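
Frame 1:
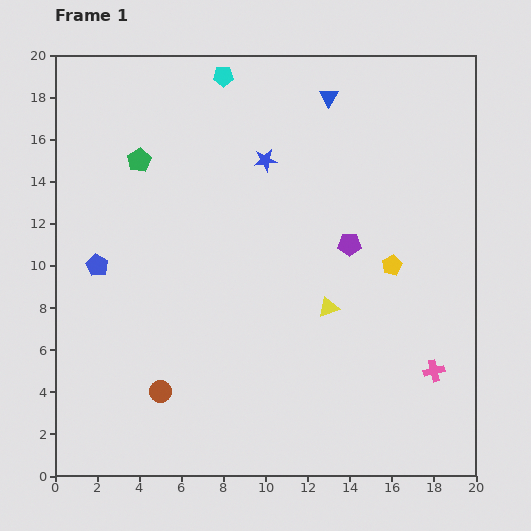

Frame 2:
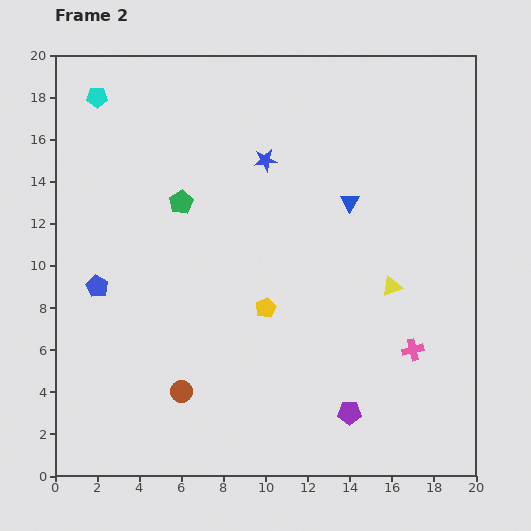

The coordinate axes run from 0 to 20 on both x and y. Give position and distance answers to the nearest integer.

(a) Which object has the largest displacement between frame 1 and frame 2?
the purple pentagon

(moved 8; next 6)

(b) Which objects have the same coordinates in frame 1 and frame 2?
the blue star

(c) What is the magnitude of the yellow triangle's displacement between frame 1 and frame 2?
3

The yellow triangle moved from (13, 8) to (16, 9), a distance of √(3² + 1²) ≈ 3.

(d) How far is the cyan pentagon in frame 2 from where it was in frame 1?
6

The cyan pentagon moved from (8, 19) to (2, 18), a distance of √(6² + 1²) ≈ 6.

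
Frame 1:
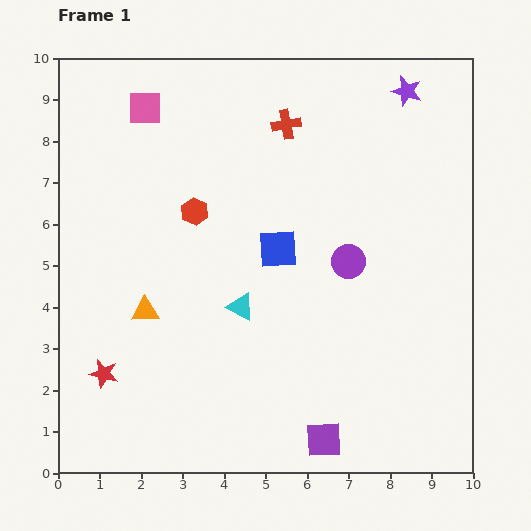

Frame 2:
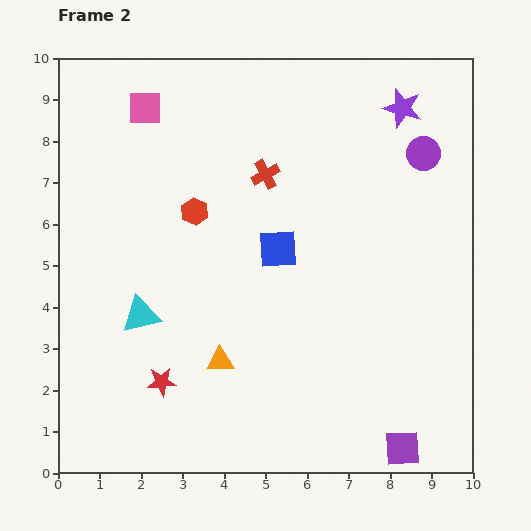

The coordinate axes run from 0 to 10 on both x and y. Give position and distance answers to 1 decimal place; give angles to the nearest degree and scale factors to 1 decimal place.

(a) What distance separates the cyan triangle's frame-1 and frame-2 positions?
2.4

The cyan triangle moved from (4.4, 4.0) to (2.0, 3.8), a distance of √(2.4² + 0.2²) ≈ 2.4.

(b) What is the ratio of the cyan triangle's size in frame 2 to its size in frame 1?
1.4×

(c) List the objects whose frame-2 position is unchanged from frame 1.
the blue square, the red hexagon, the pink square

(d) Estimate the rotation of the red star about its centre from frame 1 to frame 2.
17° counter-clockwise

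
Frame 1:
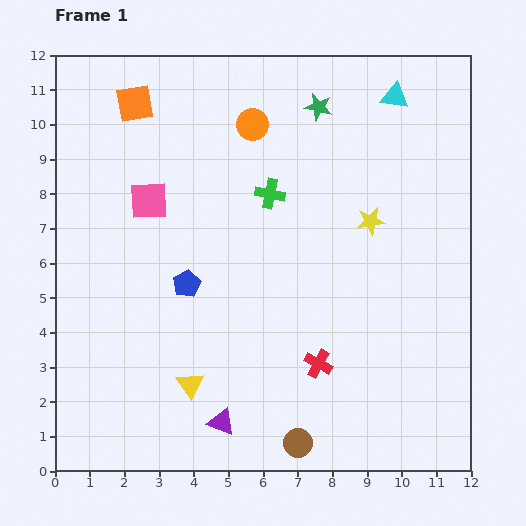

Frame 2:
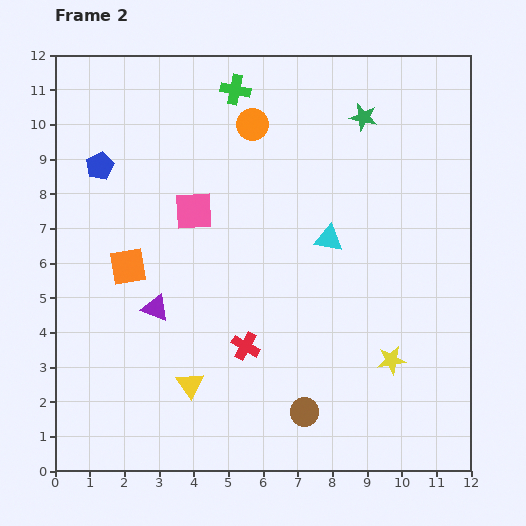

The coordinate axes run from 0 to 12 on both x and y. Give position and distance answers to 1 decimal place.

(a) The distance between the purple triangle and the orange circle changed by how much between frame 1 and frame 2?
-2.6

Distance in frame 1: 8.6. Distance in frame 2: 6.0.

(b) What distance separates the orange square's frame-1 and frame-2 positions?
4.7

The orange square moved from (2.3, 10.6) to (2.1, 5.9), a distance of √(0.2² + 4.7²) ≈ 4.7.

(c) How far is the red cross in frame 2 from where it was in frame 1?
2.2

The red cross moved from (7.6, 3.1) to (5.5, 3.6), a distance of √(2.1² + 0.5²) ≈ 2.2.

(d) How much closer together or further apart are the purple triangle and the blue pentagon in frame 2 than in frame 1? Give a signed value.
+0.3

Distance in frame 1: 4.1. Distance in frame 2: 4.4.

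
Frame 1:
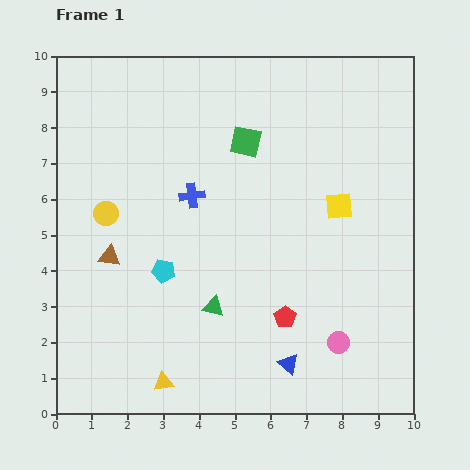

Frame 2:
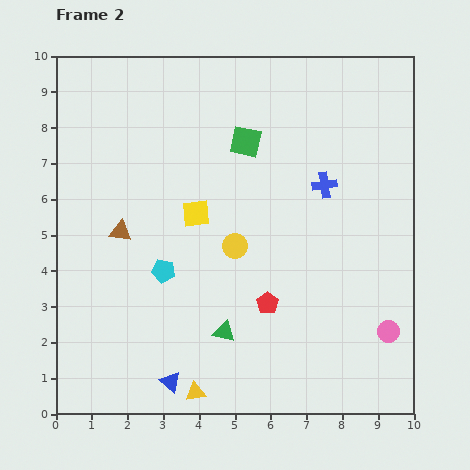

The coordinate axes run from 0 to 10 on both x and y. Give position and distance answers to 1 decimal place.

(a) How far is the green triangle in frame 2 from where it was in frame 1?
0.8

The green triangle moved from (4.4, 3.0) to (4.7, 2.3), a distance of √(0.3² + 0.7²) ≈ 0.8.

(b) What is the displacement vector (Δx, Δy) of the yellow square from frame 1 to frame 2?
(-4.0, -0.2)

The yellow square was at (7.9, 5.8) in frame 1 and (3.9, 5.6) in frame 2.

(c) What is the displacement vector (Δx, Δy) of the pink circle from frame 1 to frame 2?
(1.4, 0.3)

The pink circle was at (7.9, 2.0) in frame 1 and (9.3, 2.3) in frame 2.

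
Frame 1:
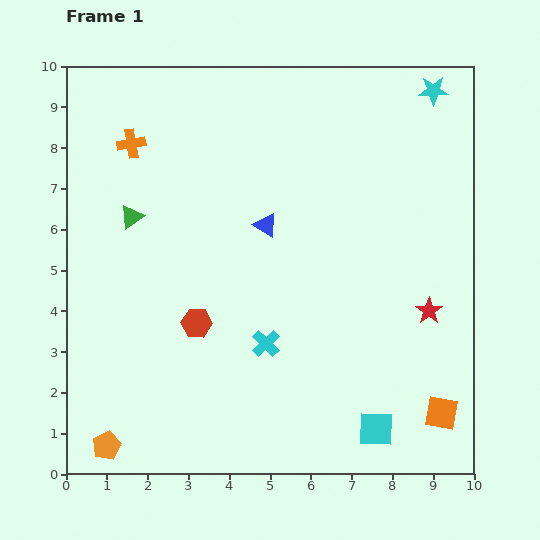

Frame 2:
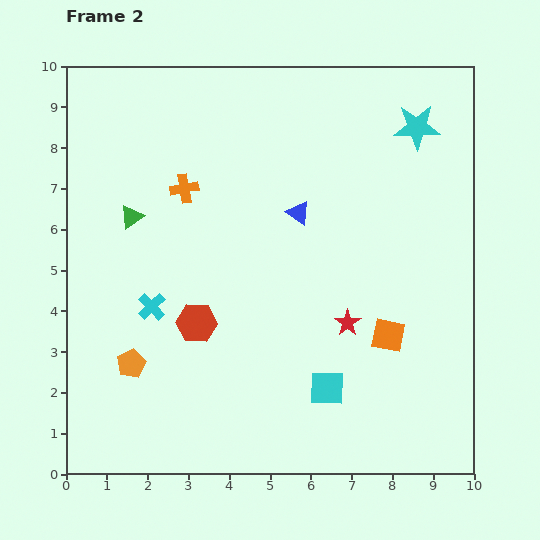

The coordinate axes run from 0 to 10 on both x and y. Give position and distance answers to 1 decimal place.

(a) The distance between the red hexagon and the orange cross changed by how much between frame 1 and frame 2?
-1.4

Distance in frame 1: 4.7. Distance in frame 2: 3.3.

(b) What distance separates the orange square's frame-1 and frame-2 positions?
2.3

The orange square moved from (9.2, 1.5) to (7.9, 3.4), a distance of √(1.3² + 1.9²) ≈ 2.3.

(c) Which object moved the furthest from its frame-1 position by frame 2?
the cyan cross

(moved 2.9; next 2.3)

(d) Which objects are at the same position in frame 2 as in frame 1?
the green triangle, the red hexagon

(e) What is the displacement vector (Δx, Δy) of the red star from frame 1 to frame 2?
(-2.0, -0.3)

The red star was at (8.9, 4.0) in frame 1 and (6.9, 3.7) in frame 2.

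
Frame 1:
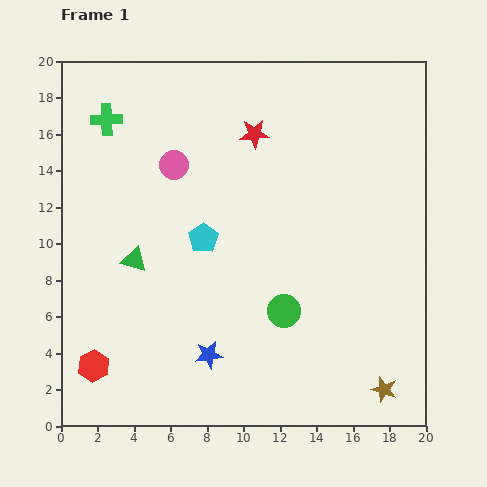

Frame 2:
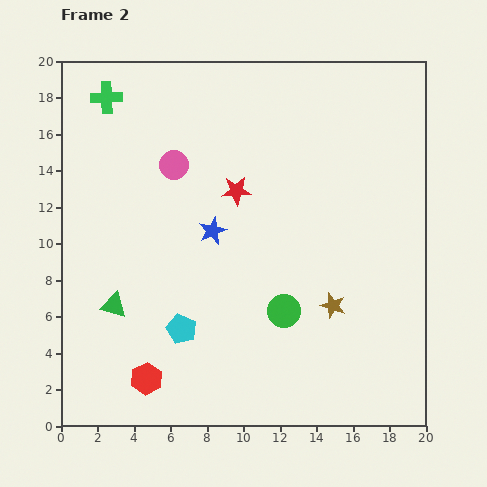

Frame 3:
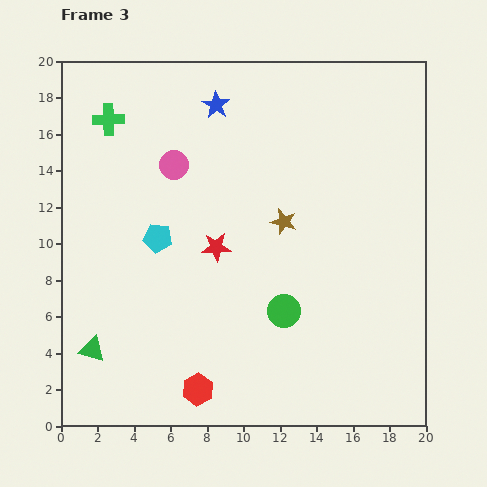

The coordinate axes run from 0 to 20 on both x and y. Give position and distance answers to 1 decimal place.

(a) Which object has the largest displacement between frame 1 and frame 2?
the blue star

(moved 6.8; next 5.4)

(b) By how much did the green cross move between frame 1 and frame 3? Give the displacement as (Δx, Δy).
(0.1, 0.0)

The green cross was at (2.5, 16.8) in frame 1 and (2.6, 16.8) in frame 3.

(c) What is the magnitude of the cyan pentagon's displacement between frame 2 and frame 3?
5.2

The cyan pentagon moved from (6.6, 5.3) to (5.3, 10.3), a distance of √(1.3² + 5.0²) ≈ 5.2.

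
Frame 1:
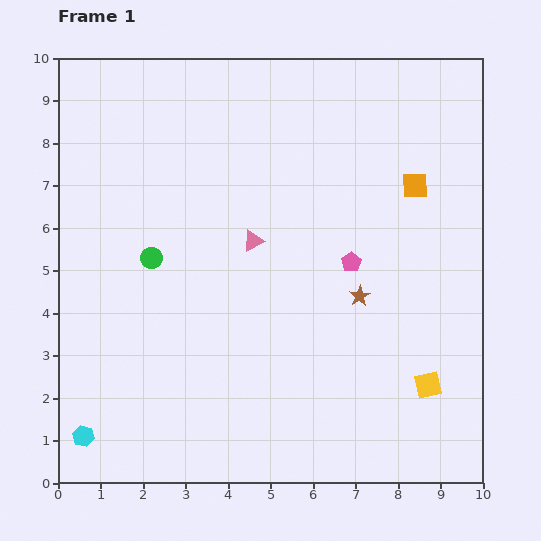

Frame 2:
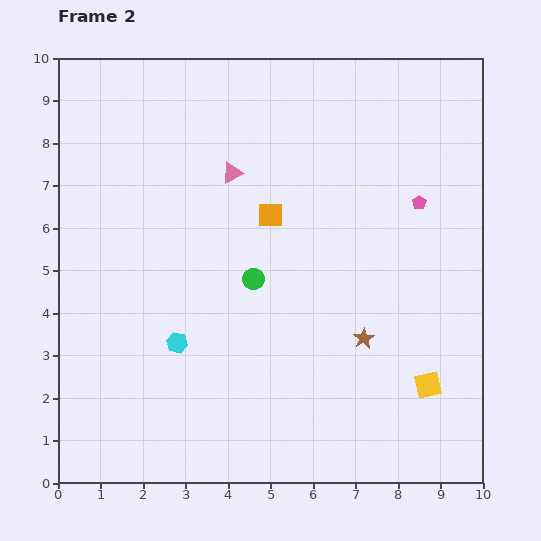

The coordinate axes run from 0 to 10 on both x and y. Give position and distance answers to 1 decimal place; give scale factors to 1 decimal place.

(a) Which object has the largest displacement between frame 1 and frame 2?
the orange square

(moved 3.5; next 3.1)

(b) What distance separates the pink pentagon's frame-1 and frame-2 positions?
2.1

The pink pentagon moved from (6.9, 5.2) to (8.5, 6.6), a distance of √(1.6² + 1.4²) ≈ 2.1.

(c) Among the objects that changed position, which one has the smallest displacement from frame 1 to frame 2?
the brown star

(moved 1.0)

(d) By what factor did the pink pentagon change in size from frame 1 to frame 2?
0.7×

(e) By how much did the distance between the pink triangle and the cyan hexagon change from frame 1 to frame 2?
-1.9

Distance in frame 1: 6.1. Distance in frame 2: 4.2.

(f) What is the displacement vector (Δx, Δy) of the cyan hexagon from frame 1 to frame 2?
(2.2, 2.2)

The cyan hexagon was at (0.6, 1.1) in frame 1 and (2.8, 3.3) in frame 2.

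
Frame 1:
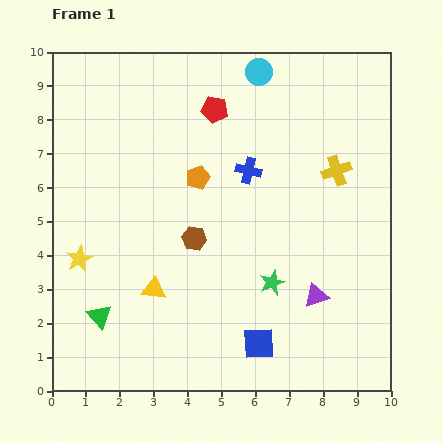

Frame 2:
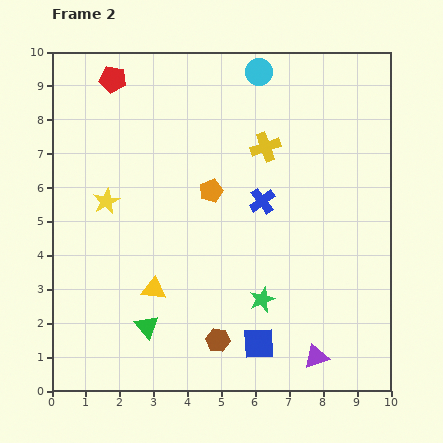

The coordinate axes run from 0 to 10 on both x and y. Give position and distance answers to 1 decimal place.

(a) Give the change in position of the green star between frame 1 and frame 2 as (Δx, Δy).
(-0.3, -0.5)

The green star was at (6.5, 3.2) in frame 1 and (6.2, 2.7) in frame 2.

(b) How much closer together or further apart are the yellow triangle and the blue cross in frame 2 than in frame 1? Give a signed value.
-0.4

Distance in frame 1: 4.5. Distance in frame 2: 4.1.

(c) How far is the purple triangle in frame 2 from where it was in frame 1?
1.8

The purple triangle moved from (7.8, 2.8) to (7.8, 1.0), a distance of √(0.0² + 1.8²) ≈ 1.8.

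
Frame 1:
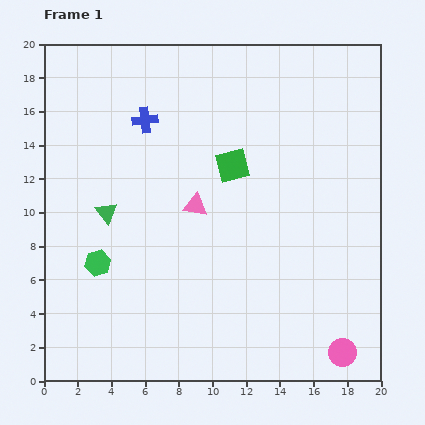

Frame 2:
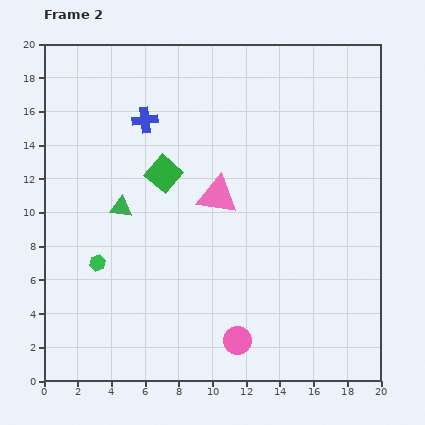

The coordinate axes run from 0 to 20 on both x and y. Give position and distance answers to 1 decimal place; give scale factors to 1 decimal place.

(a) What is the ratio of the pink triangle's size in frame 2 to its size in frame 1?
1.7×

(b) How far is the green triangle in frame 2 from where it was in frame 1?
0.9

The green triangle moved from (3.7, 10.0) to (4.6, 10.3), a distance of √(0.9² + 0.3²) ≈ 0.9.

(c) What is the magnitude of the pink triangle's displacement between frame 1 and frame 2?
1.4

The pink triangle moved from (9.0, 10.4) to (10.3, 11.0), a distance of √(1.3² + 0.6²) ≈ 1.4.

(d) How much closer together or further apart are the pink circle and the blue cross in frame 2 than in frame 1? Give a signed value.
-3.9

Distance in frame 1: 18.1. Distance in frame 2: 14.2.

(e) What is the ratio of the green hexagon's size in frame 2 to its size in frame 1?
0.6×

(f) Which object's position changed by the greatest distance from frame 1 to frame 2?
the pink circle

(moved 6.2; next 4.1)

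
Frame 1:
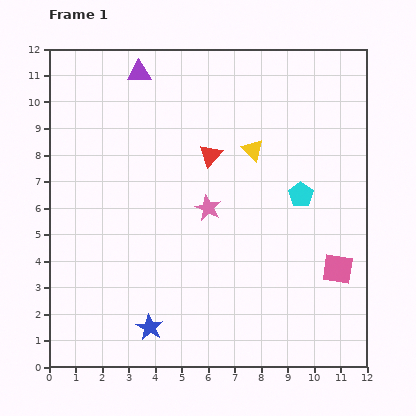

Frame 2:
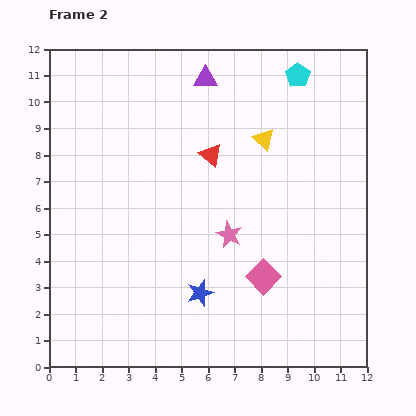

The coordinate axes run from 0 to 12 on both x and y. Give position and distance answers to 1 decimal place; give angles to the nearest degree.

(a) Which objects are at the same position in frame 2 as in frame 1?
the red triangle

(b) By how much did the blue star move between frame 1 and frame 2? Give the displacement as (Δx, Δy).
(1.9, 1.3)

The blue star was at (3.8, 1.5) in frame 1 and (5.7, 2.8) in frame 2.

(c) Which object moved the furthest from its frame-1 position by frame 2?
the cyan pentagon

(moved 4.5; next 2.8)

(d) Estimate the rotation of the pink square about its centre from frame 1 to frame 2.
36° clockwise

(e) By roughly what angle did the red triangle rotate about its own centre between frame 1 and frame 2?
32° counter-clockwise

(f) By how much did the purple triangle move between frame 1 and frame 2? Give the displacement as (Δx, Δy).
(2.5, -0.2)

The purple triangle was at (3.4, 11.1) in frame 1 and (5.9, 10.9) in frame 2.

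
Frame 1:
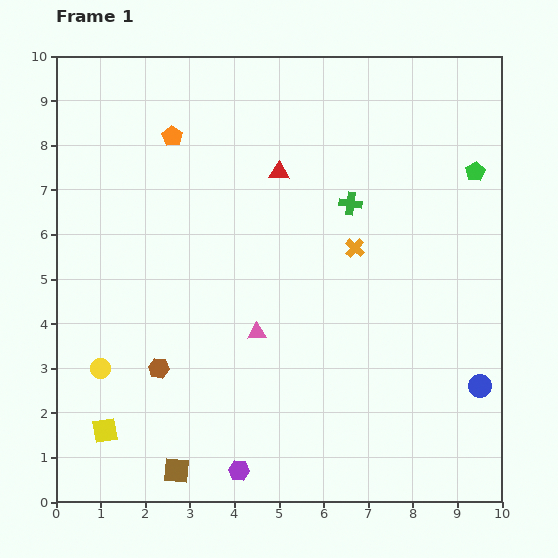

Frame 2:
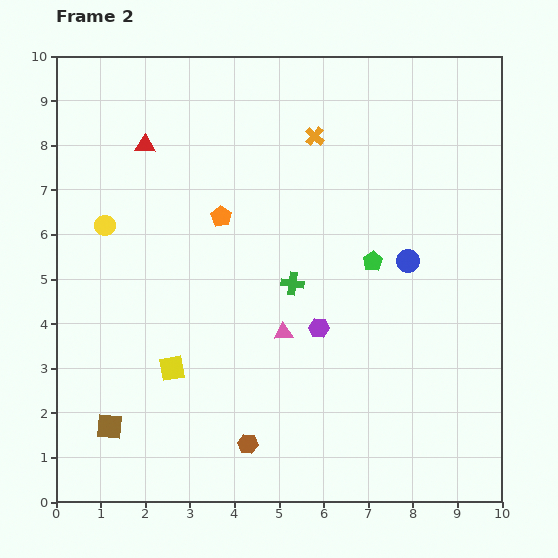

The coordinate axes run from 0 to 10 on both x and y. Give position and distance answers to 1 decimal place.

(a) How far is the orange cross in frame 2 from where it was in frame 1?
2.7

The orange cross moved from (6.7, 5.7) to (5.8, 8.2), a distance of √(0.9² + 2.5²) ≈ 2.7.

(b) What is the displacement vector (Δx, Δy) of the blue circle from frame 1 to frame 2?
(-1.6, 2.8)

The blue circle was at (9.5, 2.6) in frame 1 and (7.9, 5.4) in frame 2.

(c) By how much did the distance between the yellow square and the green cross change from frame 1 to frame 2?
-4.2

Distance in frame 1: 7.5. Distance in frame 2: 3.3.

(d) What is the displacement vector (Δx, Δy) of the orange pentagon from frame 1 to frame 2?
(1.1, -1.8)

The orange pentagon was at (2.6, 8.2) in frame 1 and (3.7, 6.4) in frame 2.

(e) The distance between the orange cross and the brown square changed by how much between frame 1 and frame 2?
+1.6

Distance in frame 1: 6.4. Distance in frame 2: 8.0.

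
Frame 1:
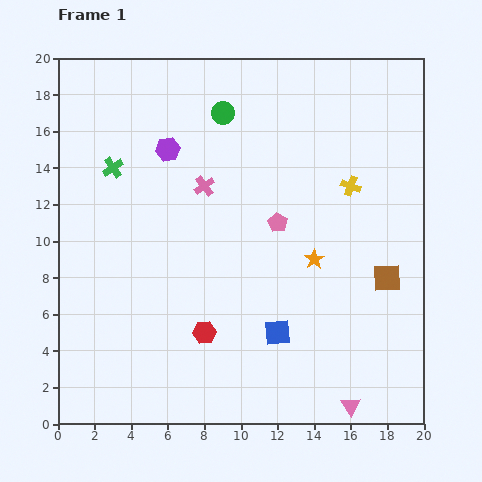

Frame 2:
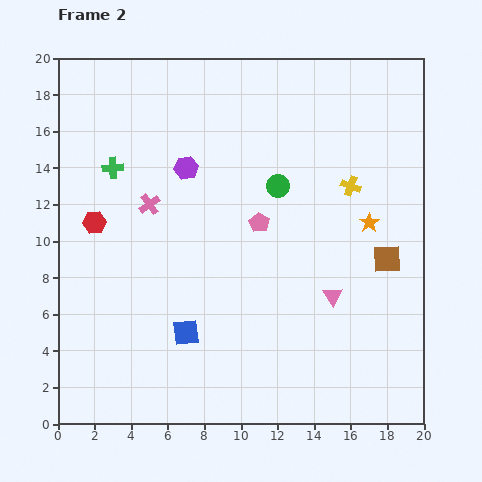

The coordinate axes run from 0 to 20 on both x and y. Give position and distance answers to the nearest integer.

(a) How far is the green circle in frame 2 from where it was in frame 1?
5

The green circle moved from (9, 17) to (12, 13), a distance of √(3² + 4²) ≈ 5.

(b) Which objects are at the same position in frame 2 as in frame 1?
the yellow cross, the green cross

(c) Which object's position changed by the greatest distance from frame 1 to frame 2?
the red hexagon

(moved 8; next 6)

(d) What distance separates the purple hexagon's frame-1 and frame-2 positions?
1

The purple hexagon moved from (6, 15) to (7, 14), a distance of √(1² + 1²) ≈ 1.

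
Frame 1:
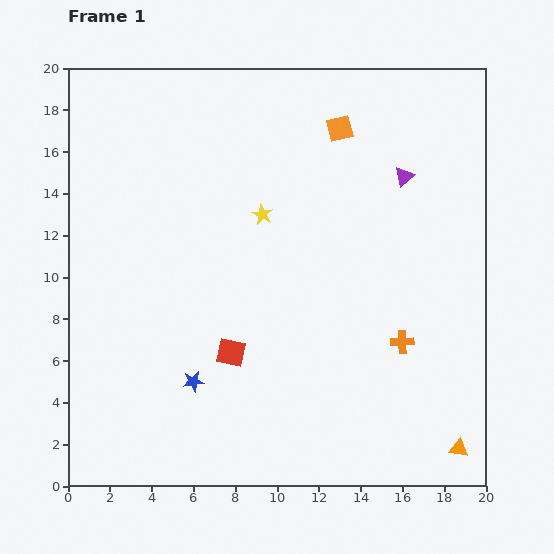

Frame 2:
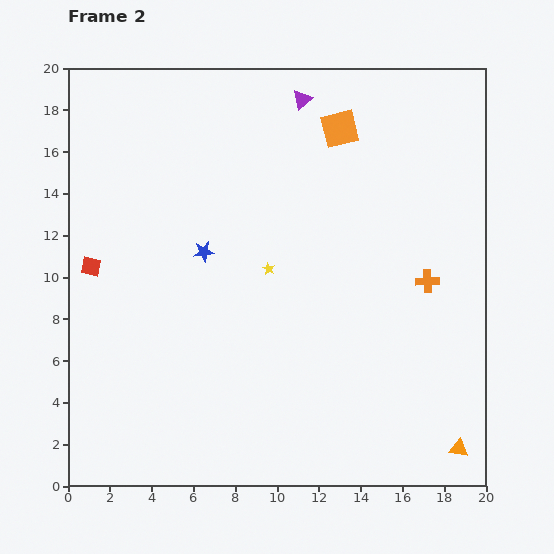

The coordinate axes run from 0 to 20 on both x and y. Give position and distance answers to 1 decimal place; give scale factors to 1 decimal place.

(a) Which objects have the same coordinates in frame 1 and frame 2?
the orange square, the orange triangle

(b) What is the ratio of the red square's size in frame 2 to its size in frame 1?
0.7×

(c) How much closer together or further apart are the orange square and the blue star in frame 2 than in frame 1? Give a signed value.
-5.2

Distance in frame 1: 14.0. Distance in frame 2: 8.8.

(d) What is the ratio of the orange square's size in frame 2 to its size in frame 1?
1.4×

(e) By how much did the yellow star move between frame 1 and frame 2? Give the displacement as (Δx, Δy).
(0.3, -2.6)

The yellow star was at (9.3, 13.0) in frame 1 and (9.6, 10.4) in frame 2.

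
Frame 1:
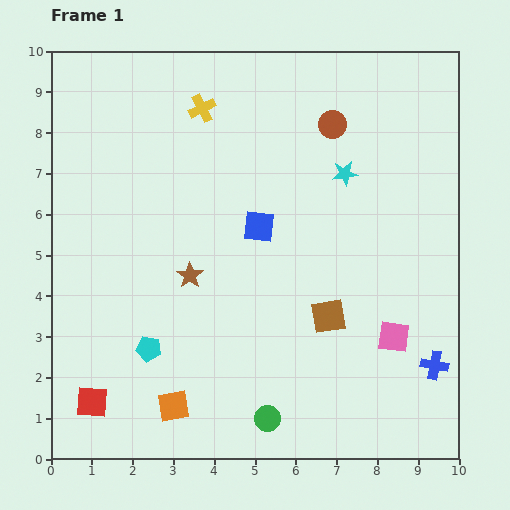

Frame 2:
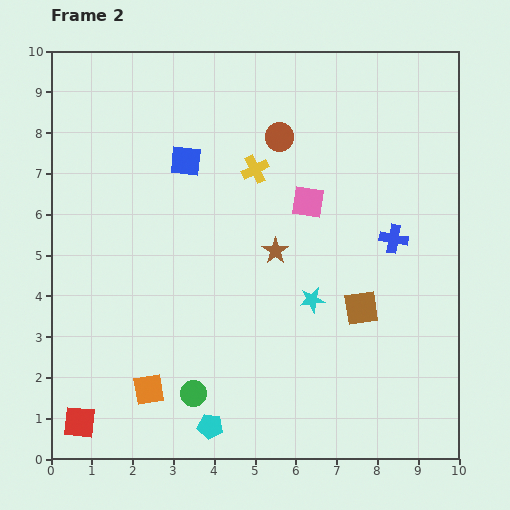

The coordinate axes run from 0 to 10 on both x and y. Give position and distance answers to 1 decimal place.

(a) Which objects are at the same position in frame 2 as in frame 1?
none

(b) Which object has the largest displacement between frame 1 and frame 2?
the pink square

(moved 3.9; next 3.3)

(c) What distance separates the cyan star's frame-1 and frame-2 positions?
3.2

The cyan star moved from (7.2, 7.0) to (6.4, 3.9), a distance of √(0.8² + 3.1²) ≈ 3.2.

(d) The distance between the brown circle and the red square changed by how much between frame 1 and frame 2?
-0.5

Distance in frame 1: 9.0. Distance in frame 2: 8.5.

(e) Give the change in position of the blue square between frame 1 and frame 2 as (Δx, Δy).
(-1.8, 1.6)

The blue square was at (5.1, 5.7) in frame 1 and (3.3, 7.3) in frame 2.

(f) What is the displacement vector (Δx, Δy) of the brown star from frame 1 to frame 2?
(2.1, 0.6)

The brown star was at (3.4, 4.5) in frame 1 and (5.5, 5.1) in frame 2.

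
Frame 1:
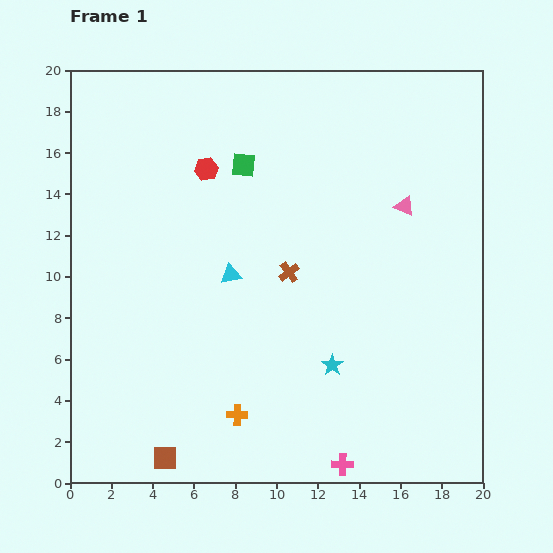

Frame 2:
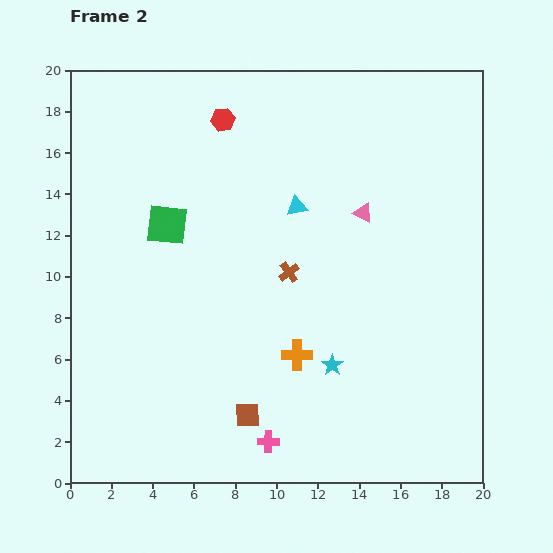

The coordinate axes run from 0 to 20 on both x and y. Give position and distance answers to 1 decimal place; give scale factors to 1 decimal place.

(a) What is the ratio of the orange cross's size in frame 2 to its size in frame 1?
1.5×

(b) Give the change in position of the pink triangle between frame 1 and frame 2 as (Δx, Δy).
(-2.0, -0.3)

The pink triangle was at (16.2, 13.4) in frame 1 and (14.2, 13.1) in frame 2.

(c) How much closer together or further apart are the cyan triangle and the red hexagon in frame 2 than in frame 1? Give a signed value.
+0.3

Distance in frame 1: 5.2. Distance in frame 2: 5.5.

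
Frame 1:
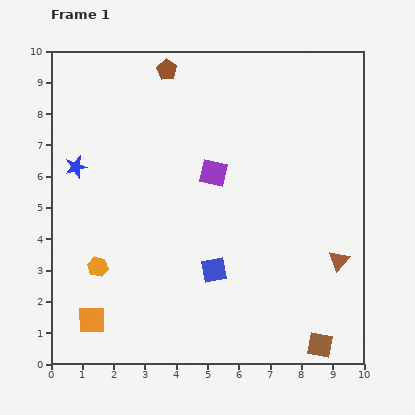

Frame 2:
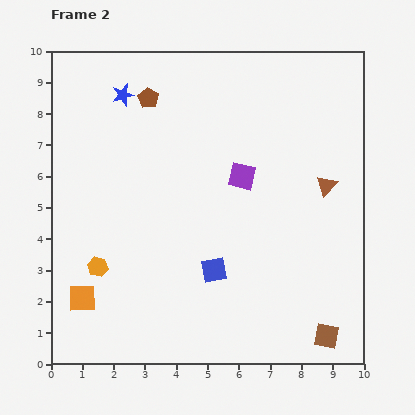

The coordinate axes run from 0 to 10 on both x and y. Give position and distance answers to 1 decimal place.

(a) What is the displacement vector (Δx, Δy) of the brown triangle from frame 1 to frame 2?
(-0.4, 2.4)

The brown triangle was at (9.2, 3.3) in frame 1 and (8.8, 5.7) in frame 2.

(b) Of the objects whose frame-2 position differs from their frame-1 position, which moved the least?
the brown square

(moved 0.4)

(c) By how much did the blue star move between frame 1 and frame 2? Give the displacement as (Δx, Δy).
(1.5, 2.3)

The blue star was at (0.8, 6.3) in frame 1 and (2.3, 8.6) in frame 2.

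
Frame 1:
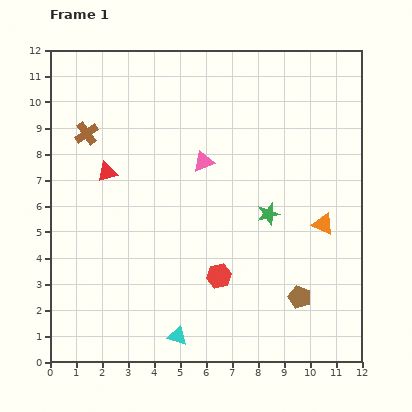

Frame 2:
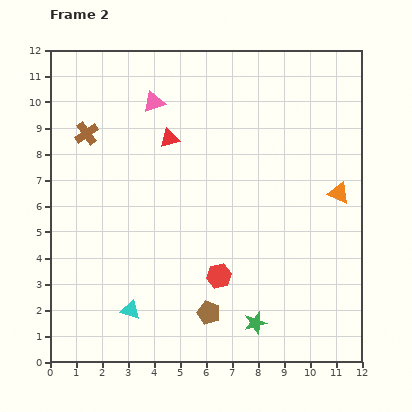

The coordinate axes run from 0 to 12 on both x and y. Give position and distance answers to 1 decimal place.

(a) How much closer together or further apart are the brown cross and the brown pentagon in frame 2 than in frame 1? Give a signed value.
-2.0

Distance in frame 1: 10.3. Distance in frame 2: 8.3.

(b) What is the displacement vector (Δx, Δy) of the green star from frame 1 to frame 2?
(-0.5, -4.2)

The green star was at (8.4, 5.7) in frame 1 and (7.9, 1.5) in frame 2.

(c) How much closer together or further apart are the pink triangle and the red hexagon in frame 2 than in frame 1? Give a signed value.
+2.8

Distance in frame 1: 4.4. Distance in frame 2: 7.2.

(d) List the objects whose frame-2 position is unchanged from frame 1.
the brown cross, the red hexagon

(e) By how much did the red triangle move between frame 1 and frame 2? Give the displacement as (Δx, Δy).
(2.4, 1.3)

The red triangle was at (2.2, 7.3) in frame 1 and (4.6, 8.6) in frame 2.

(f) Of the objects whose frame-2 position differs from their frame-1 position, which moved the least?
the orange triangle

(moved 1.3)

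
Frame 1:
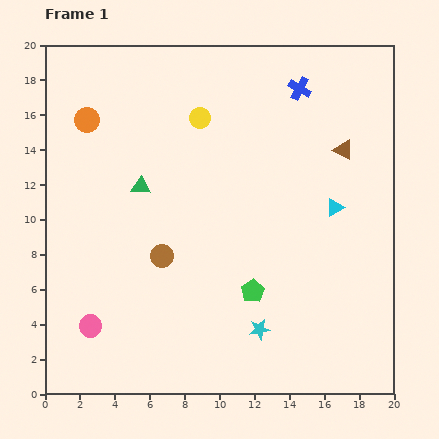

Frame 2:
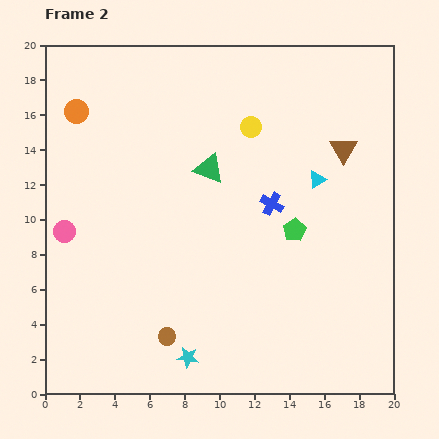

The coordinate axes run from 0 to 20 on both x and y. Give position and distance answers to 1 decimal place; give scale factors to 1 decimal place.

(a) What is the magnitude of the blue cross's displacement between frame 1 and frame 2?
6.8

The blue cross moved from (14.6, 17.5) to (13.0, 10.9), a distance of √(1.6² + 6.6²) ≈ 6.8.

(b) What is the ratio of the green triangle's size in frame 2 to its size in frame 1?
1.6×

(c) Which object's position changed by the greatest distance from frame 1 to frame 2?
the blue cross

(moved 6.8; next 5.6)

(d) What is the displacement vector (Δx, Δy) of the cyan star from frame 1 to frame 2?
(-4.1, -1.6)

The cyan star was at (12.3, 3.7) in frame 1 and (8.2, 2.1) in frame 2.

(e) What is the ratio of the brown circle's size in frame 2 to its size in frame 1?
0.7×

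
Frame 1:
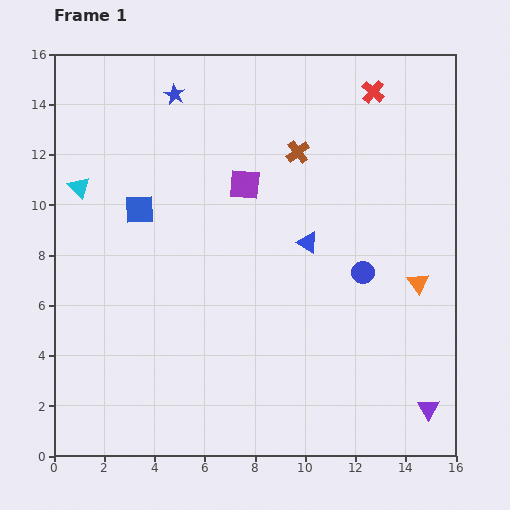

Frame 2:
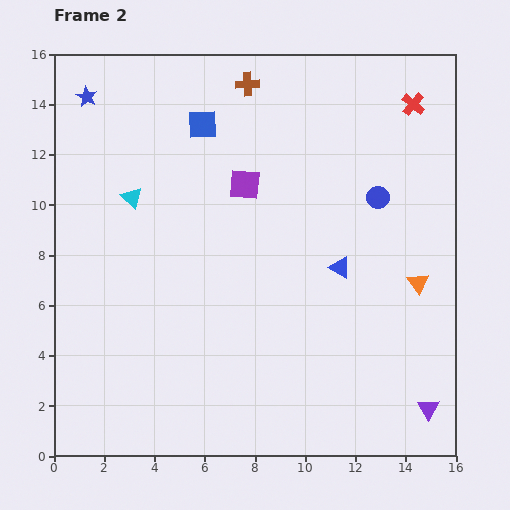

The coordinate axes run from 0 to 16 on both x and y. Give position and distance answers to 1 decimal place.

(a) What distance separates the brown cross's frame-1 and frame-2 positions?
3.4

The brown cross moved from (9.7, 12.1) to (7.7, 14.8), a distance of √(2.0² + 2.7²) ≈ 3.4.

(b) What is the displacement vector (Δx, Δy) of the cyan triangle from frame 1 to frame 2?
(2.1, -0.4)

The cyan triangle was at (1.0, 10.7) in frame 1 and (3.1, 10.3) in frame 2.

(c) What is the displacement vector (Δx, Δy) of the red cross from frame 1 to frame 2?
(1.6, -0.5)

The red cross was at (12.7, 14.5) in frame 1 and (14.3, 14.0) in frame 2.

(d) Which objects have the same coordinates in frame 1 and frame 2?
the orange triangle, the purple triangle, the purple square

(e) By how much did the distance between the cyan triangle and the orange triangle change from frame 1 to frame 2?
-2.1

Distance in frame 1: 14.0. Distance in frame 2: 11.9.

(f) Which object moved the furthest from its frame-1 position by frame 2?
the blue square

(moved 4.2; next 3.5)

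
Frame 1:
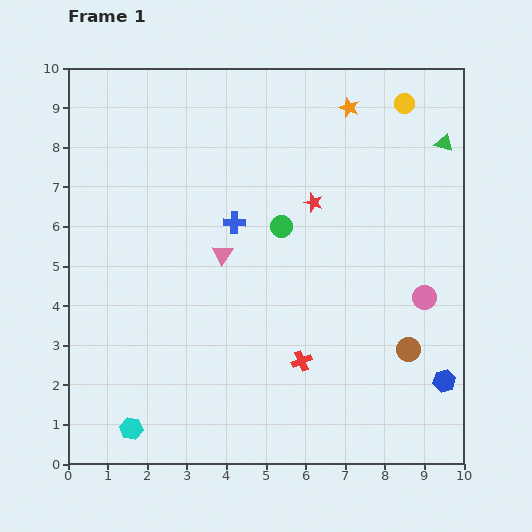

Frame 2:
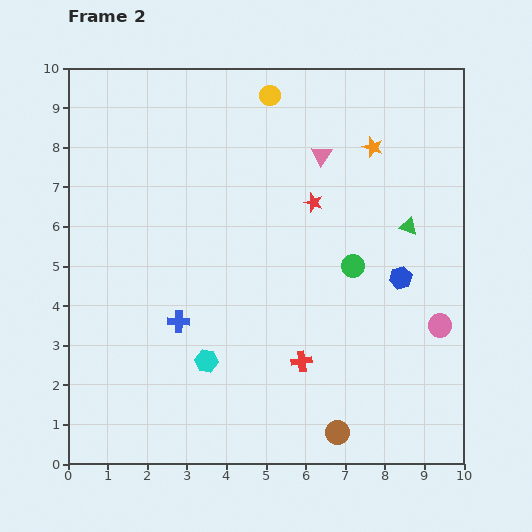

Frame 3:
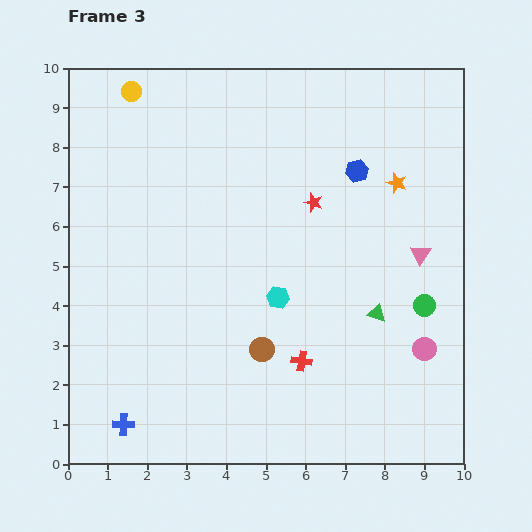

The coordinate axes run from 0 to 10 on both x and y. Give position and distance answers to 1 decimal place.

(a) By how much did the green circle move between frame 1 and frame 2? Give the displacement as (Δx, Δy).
(1.8, -1.0)

The green circle was at (5.4, 6.0) in frame 1 and (7.2, 5.0) in frame 2.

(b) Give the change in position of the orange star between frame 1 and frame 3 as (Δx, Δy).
(1.2, -1.9)

The orange star was at (7.1, 9.0) in frame 1 and (8.3, 7.1) in frame 3.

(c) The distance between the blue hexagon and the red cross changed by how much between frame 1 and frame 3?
+1.4

Distance in frame 1: 3.6. Distance in frame 3: 5.0.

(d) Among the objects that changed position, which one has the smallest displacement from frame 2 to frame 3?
the pink circle

(moved 0.7)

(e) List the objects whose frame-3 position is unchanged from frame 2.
the red star, the red cross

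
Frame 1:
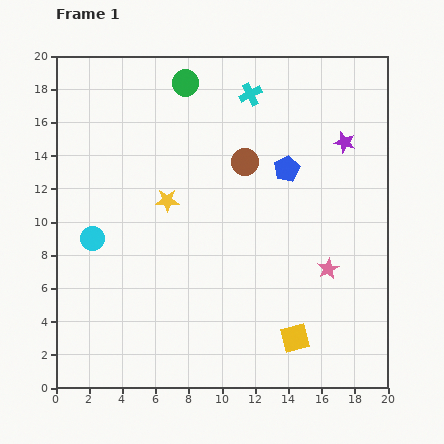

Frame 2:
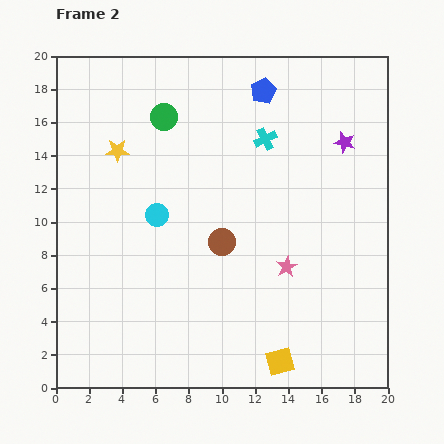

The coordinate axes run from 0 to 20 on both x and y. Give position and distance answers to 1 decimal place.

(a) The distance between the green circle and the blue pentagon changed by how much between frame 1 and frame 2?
-1.8

Distance in frame 1: 8.0. Distance in frame 2: 6.2.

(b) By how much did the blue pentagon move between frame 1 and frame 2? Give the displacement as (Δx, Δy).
(-1.4, 4.7)

The blue pentagon was at (13.9, 13.2) in frame 1 and (12.5, 17.9) in frame 2.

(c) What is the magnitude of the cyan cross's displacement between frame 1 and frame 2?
2.8

The cyan cross moved from (11.7, 17.7) to (12.6, 15.0), a distance of √(0.9² + 2.7²) ≈ 2.8.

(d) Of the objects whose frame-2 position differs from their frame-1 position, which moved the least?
the yellow square

(moved 1.7)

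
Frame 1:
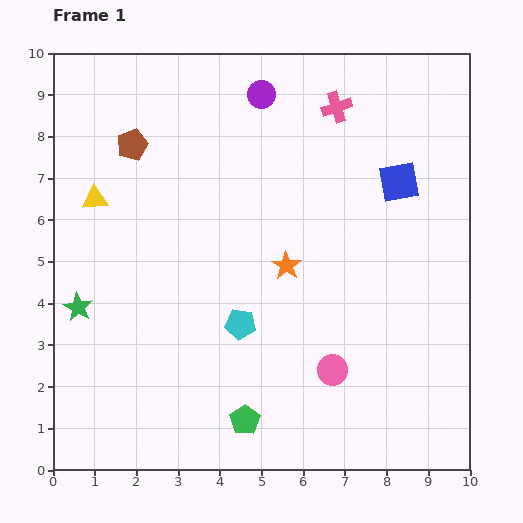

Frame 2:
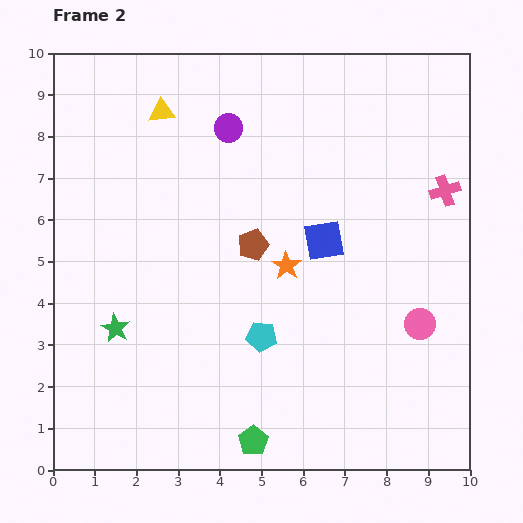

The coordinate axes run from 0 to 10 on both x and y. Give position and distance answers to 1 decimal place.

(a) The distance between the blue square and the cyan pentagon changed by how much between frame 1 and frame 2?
-2.4

Distance in frame 1: 5.1. Distance in frame 2: 2.7.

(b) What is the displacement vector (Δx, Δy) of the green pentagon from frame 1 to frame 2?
(0.2, -0.5)

The green pentagon was at (4.6, 1.2) in frame 1 and (4.8, 0.7) in frame 2.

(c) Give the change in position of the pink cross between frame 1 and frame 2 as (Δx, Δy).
(2.6, -2.0)

The pink cross was at (6.8, 8.7) in frame 1 and (9.4, 6.7) in frame 2.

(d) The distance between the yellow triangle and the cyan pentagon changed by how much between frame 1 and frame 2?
+1.3

Distance in frame 1: 4.6. Distance in frame 2: 5.9.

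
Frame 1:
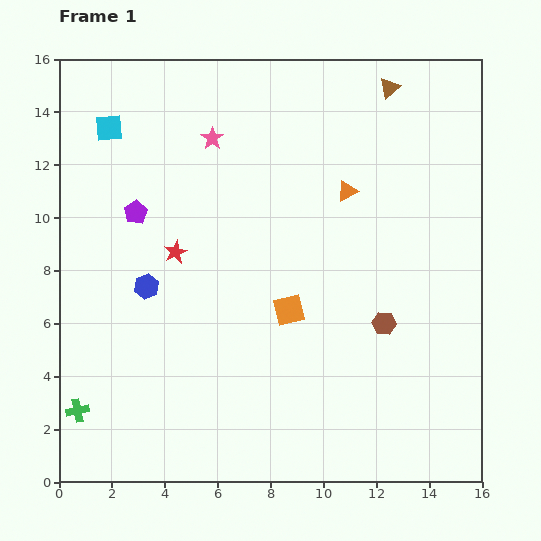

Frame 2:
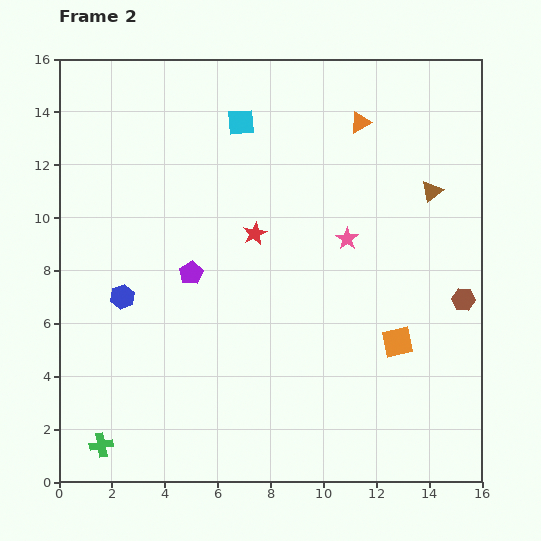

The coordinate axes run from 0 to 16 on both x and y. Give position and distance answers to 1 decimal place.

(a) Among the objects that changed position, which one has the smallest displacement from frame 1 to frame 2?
the blue hexagon

(moved 1.0)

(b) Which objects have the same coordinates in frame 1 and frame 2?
none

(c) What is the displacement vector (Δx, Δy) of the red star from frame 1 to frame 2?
(3.0, 0.7)

The red star was at (4.4, 8.7) in frame 1 and (7.4, 9.4) in frame 2.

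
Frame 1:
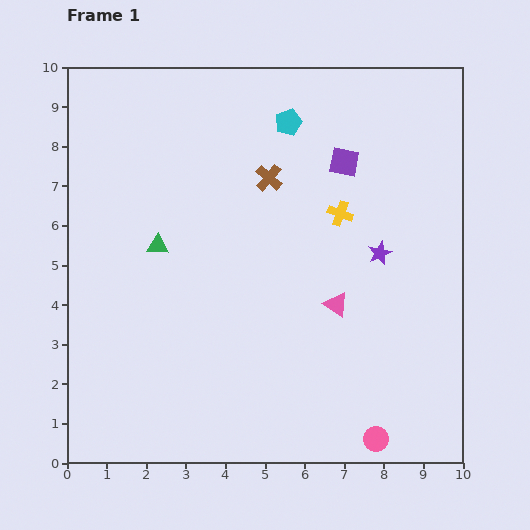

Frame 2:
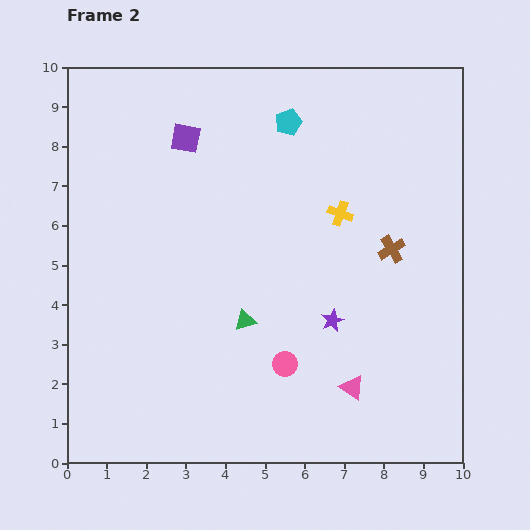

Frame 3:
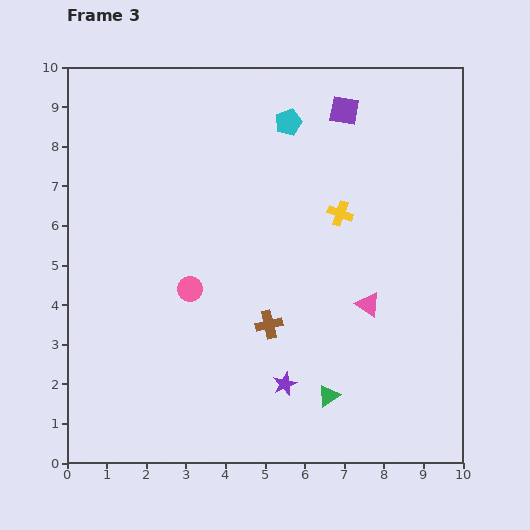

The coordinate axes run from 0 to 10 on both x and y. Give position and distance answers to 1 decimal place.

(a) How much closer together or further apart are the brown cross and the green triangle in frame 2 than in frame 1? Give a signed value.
+0.8

Distance in frame 1: 3.3. Distance in frame 2: 4.1.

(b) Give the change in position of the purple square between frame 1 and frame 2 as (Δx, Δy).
(-4.0, 0.6)

The purple square was at (7.0, 7.6) in frame 1 and (3.0, 8.2) in frame 2.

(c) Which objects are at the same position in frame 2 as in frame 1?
the yellow cross, the cyan pentagon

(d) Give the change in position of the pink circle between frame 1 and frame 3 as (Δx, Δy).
(-4.7, 3.8)

The pink circle was at (7.8, 0.6) in frame 1 and (3.1, 4.4) in frame 3.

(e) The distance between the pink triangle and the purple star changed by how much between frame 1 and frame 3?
+1.2

Distance in frame 1: 1.7. Distance in frame 3: 2.9.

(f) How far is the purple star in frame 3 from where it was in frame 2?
2.0

The purple star moved from (6.7, 3.6) to (5.5, 2.0), a distance of √(1.2² + 1.6²) ≈ 2.0.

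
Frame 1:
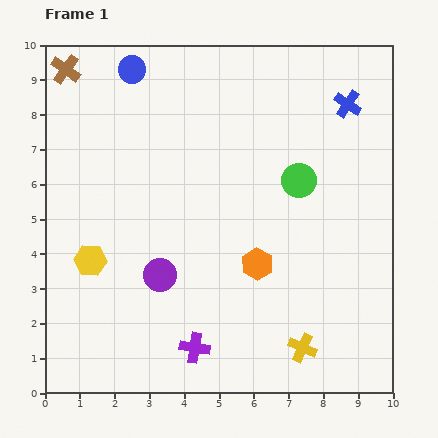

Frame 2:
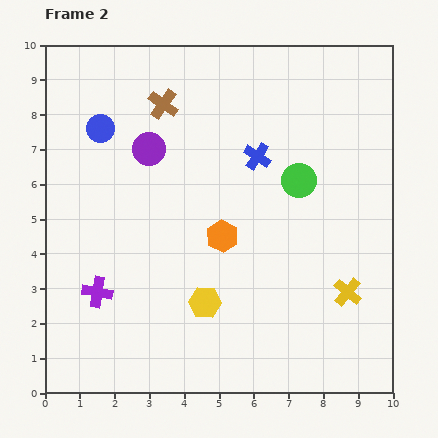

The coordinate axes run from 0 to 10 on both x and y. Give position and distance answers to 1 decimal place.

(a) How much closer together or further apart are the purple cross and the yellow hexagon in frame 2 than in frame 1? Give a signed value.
-0.8

Distance in frame 1: 3.9. Distance in frame 2: 3.1.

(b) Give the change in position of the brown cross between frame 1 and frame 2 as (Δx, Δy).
(2.8, -1.0)

The brown cross was at (0.6, 9.3) in frame 1 and (3.4, 8.3) in frame 2.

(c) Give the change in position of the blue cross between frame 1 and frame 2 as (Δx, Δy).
(-2.6, -1.5)

The blue cross was at (8.7, 8.3) in frame 1 and (6.1, 6.8) in frame 2.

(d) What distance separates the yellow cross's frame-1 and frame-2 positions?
2.1

The yellow cross moved from (7.4, 1.3) to (8.7, 2.9), a distance of √(1.3² + 1.6²) ≈ 2.1.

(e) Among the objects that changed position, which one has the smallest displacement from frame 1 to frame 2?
the orange hexagon

(moved 1.3)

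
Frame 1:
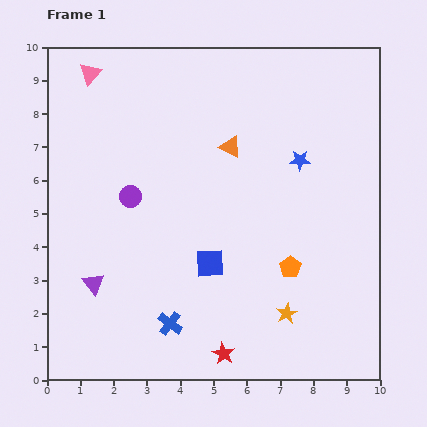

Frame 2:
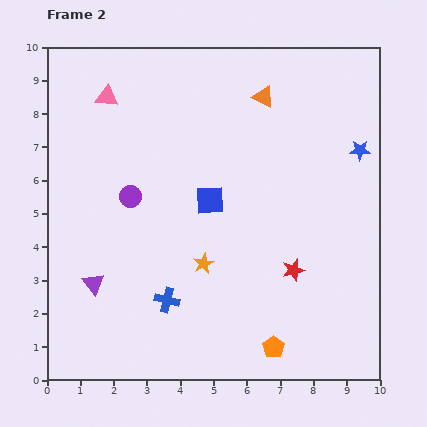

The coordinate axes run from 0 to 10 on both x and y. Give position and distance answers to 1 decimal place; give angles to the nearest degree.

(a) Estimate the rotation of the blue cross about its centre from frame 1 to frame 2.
24° counter-clockwise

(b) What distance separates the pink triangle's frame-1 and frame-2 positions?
0.9

The pink triangle moved from (1.3, 9.2) to (1.8, 8.5), a distance of √(0.5² + 0.7²) ≈ 0.9.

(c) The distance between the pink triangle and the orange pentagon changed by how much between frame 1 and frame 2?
+0.7

Distance in frame 1: 8.3. Distance in frame 2: 9.0.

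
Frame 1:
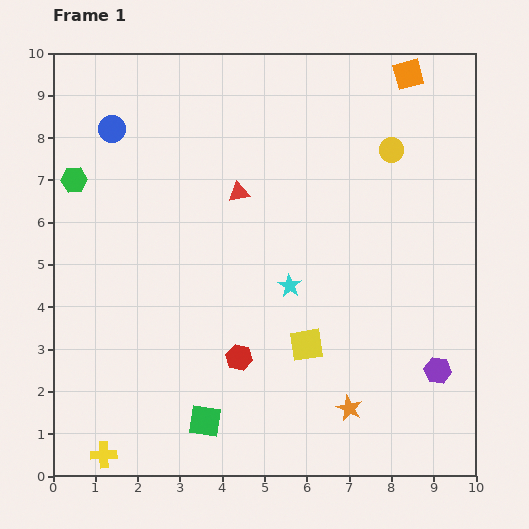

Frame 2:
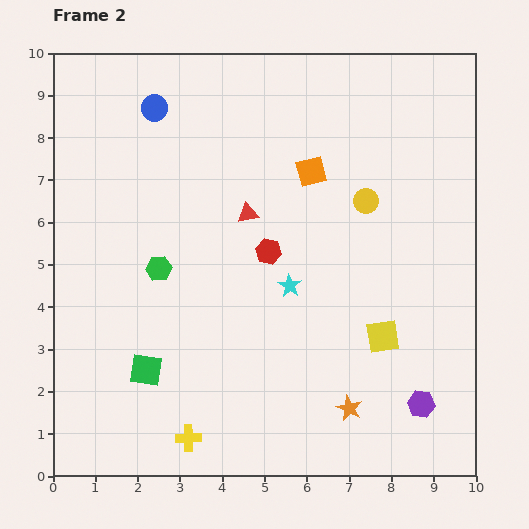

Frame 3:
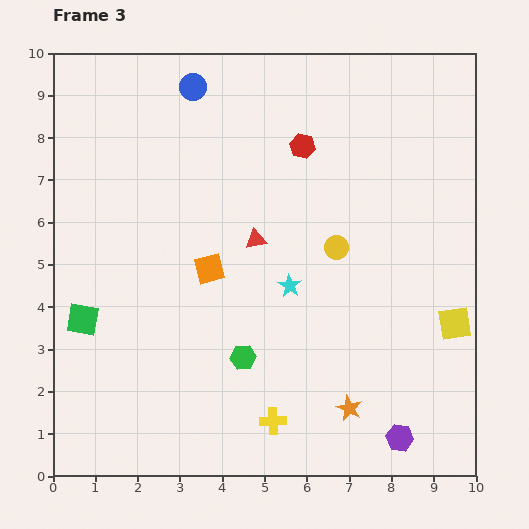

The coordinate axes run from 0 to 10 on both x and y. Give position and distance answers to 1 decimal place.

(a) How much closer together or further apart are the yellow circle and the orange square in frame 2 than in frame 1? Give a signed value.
-0.3

Distance in frame 1: 1.8. Distance in frame 2: 1.5.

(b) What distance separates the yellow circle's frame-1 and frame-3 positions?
2.6

The yellow circle moved from (8.0, 7.7) to (6.7, 5.4), a distance of √(1.3² + 2.3²) ≈ 2.6.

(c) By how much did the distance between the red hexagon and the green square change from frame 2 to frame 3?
+2.6

Distance in frame 2: 4.0. Distance in frame 3: 6.6.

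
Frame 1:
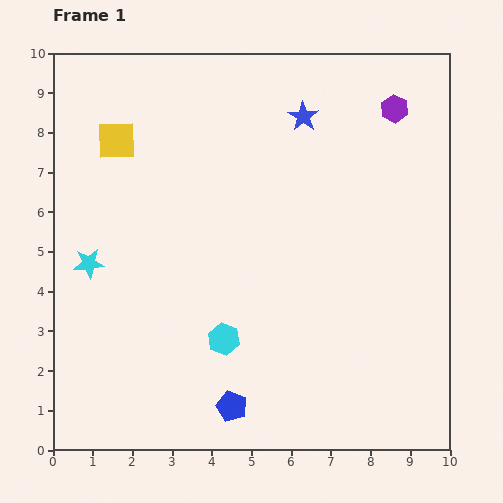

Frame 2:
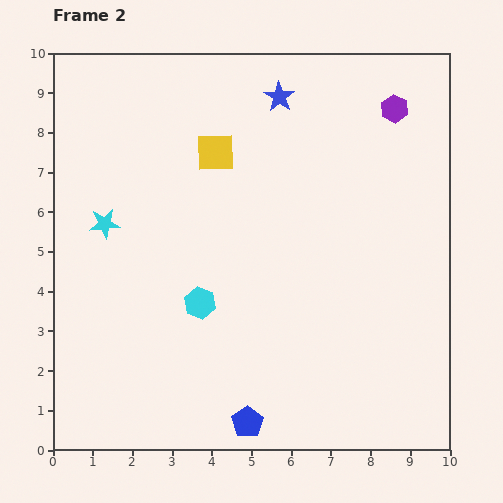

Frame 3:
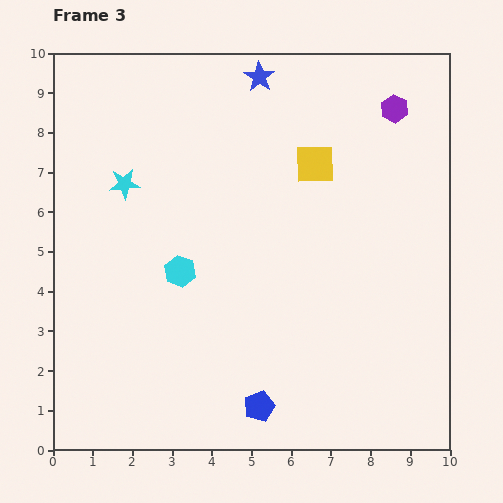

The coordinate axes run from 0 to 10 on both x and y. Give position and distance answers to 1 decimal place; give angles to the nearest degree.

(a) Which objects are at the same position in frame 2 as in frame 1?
the purple hexagon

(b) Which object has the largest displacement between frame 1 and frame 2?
the yellow square

(moved 2.5; next 1.1)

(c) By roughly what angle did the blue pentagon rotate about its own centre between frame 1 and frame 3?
30° clockwise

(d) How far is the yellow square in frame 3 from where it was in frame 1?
5.0

The yellow square moved from (1.6, 7.8) to (6.6, 7.2), a distance of √(5.0² + 0.6²) ≈ 5.0.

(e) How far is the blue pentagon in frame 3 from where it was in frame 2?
0.5

The blue pentagon moved from (4.9, 0.7) to (5.2, 1.1), a distance of √(0.3² + 0.4²) ≈ 0.5.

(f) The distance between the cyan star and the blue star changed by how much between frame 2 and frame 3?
-1.1

Distance in frame 2: 5.4. Distance in frame 3: 4.3.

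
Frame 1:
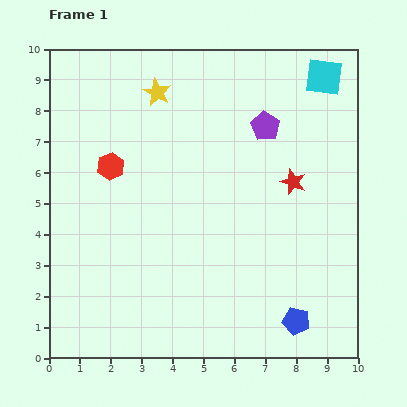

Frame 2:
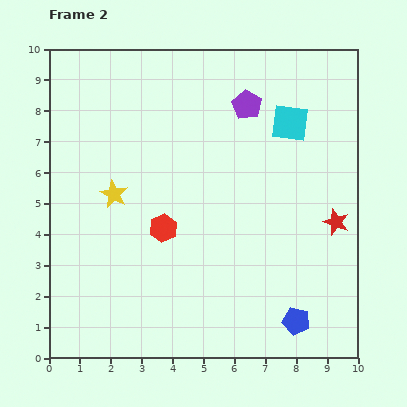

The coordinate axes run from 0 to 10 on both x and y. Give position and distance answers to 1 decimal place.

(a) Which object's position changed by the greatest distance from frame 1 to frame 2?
the yellow star

(moved 3.6; next 2.6)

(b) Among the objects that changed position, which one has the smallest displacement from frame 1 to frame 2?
the purple pentagon

(moved 0.9)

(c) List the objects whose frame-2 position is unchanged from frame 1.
the blue pentagon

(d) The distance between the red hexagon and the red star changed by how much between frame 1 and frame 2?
-0.3

Distance in frame 1: 5.9. Distance in frame 2: 5.6.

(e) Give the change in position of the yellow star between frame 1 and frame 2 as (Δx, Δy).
(-1.4, -3.3)

The yellow star was at (3.5, 8.6) in frame 1 and (2.1, 5.3) in frame 2.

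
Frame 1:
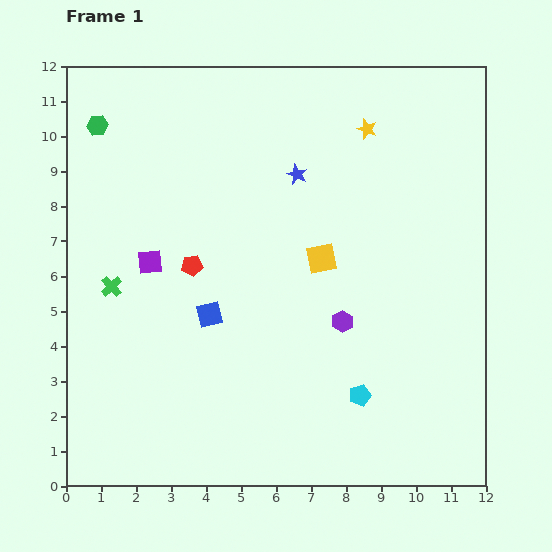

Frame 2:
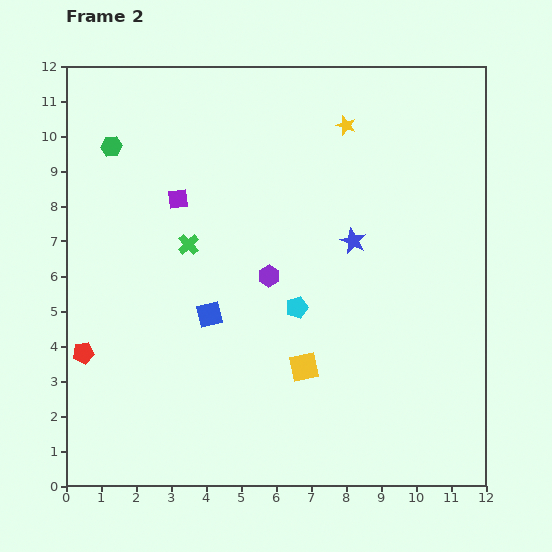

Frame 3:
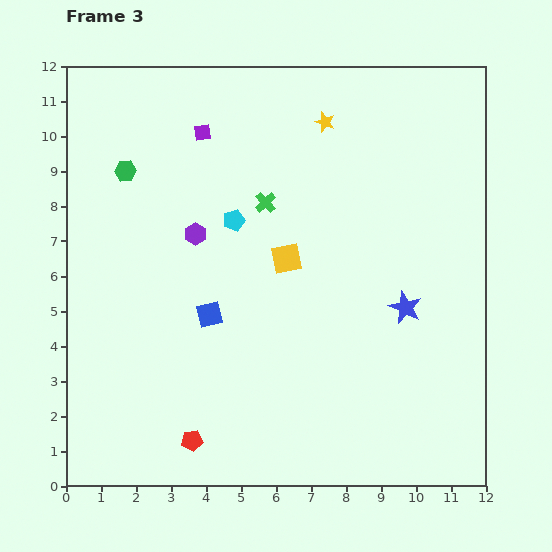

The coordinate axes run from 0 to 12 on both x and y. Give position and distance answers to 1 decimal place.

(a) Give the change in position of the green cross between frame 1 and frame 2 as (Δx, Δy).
(2.2, 1.2)

The green cross was at (1.3, 5.7) in frame 1 and (3.5, 6.9) in frame 2.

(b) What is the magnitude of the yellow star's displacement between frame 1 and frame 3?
1.2

The yellow star moved from (8.6, 10.2) to (7.4, 10.4), a distance of √(1.2² + 0.2²) ≈ 1.2.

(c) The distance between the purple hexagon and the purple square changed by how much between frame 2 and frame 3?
-0.5

Distance in frame 2: 3.4. Distance in frame 3: 2.9.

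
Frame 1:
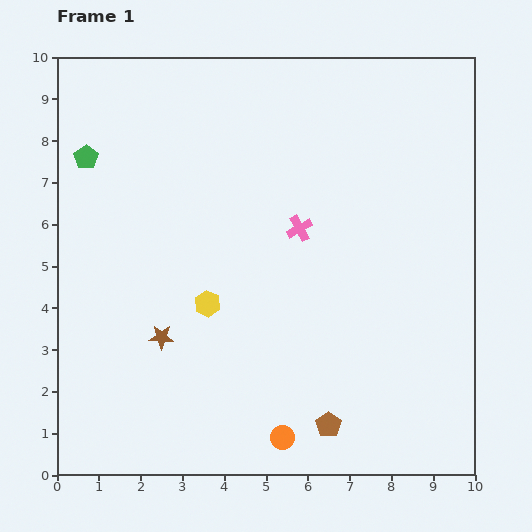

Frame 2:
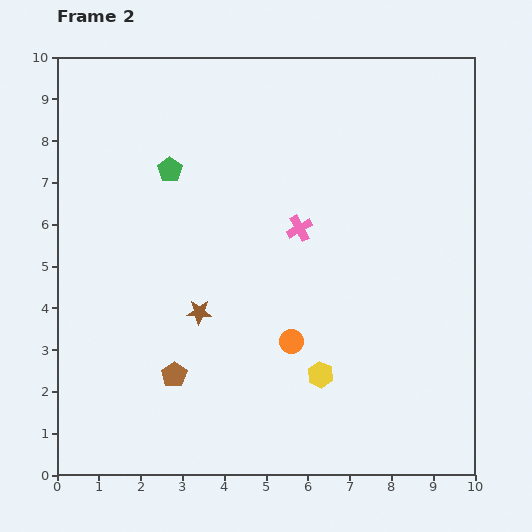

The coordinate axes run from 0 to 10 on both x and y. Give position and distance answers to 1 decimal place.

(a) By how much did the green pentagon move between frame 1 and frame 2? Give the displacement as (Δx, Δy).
(2.0, -0.3)

The green pentagon was at (0.7, 7.6) in frame 1 and (2.7, 7.3) in frame 2.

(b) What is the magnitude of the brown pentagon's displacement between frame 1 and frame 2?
3.9

The brown pentagon moved from (6.5, 1.2) to (2.8, 2.4), a distance of √(3.7² + 1.2²) ≈ 3.9.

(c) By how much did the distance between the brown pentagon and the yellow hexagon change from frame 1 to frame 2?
-0.6

Distance in frame 1: 4.1. Distance in frame 2: 3.5.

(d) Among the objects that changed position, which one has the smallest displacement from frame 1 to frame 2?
the brown star

(moved 1.1)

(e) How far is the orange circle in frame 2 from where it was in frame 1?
2.3

The orange circle moved from (5.4, 0.9) to (5.6, 3.2), a distance of √(0.2² + 2.3²) ≈ 2.3.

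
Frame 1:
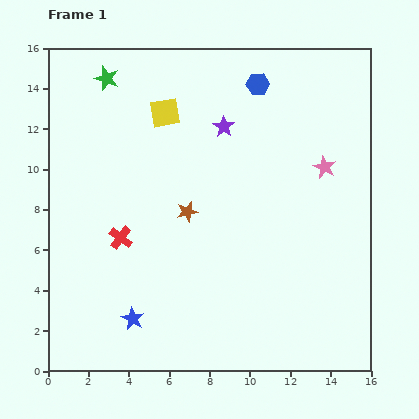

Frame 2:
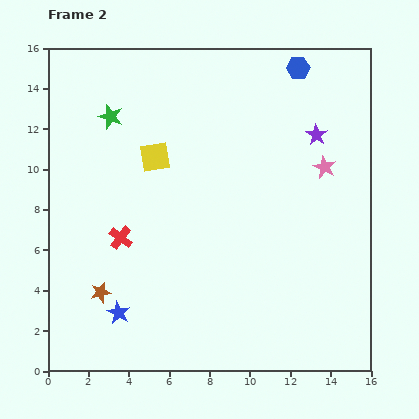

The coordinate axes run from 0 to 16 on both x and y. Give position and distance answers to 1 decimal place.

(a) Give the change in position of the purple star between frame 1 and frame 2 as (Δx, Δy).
(4.6, -0.4)

The purple star was at (8.7, 12.1) in frame 1 and (13.3, 11.7) in frame 2.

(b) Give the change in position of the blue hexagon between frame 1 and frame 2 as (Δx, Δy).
(2.0, 0.8)

The blue hexagon was at (10.4, 14.2) in frame 1 and (12.4, 15.0) in frame 2.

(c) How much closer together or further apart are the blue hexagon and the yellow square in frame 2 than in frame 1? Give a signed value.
+3.6

Distance in frame 1: 4.8. Distance in frame 2: 8.4.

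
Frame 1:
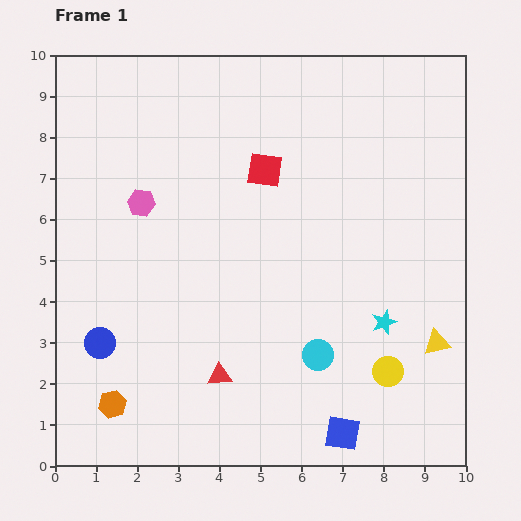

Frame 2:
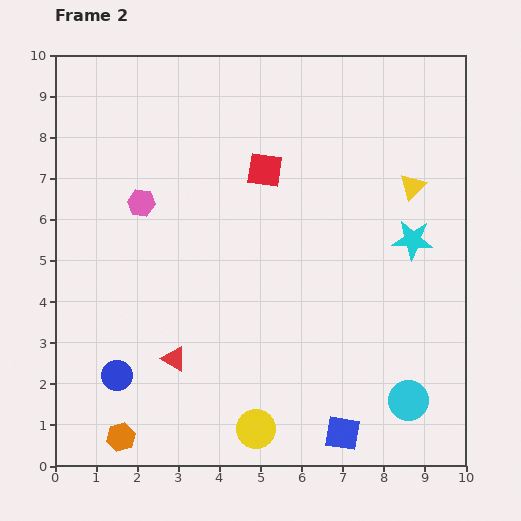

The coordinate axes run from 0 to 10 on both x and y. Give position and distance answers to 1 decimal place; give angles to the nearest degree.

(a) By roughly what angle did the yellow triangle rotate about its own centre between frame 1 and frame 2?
34° counter-clockwise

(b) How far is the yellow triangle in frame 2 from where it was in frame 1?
3.8

The yellow triangle moved from (9.3, 3.0) to (8.7, 6.8), a distance of √(0.6² + 3.8²) ≈ 3.8.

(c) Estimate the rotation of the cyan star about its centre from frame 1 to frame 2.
23° clockwise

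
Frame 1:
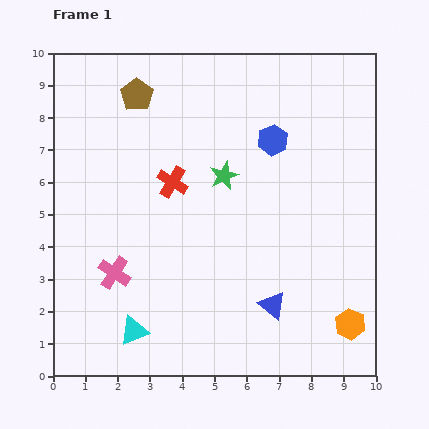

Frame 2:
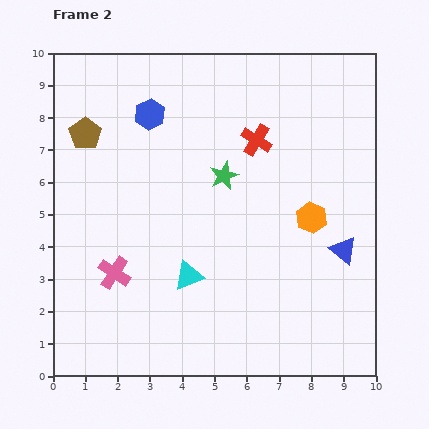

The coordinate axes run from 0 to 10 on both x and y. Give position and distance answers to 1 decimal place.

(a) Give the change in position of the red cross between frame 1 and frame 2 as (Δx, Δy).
(2.6, 1.3)

The red cross was at (3.7, 6.0) in frame 1 and (6.3, 7.3) in frame 2.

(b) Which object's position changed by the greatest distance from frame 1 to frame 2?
the blue hexagon

(moved 3.9; next 3.5)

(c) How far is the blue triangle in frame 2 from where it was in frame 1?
2.8

The blue triangle moved from (6.8, 2.2) to (9.0, 3.9), a distance of √(2.2² + 1.7²) ≈ 2.8.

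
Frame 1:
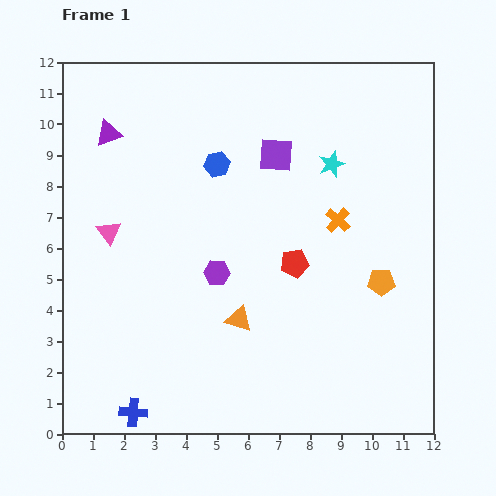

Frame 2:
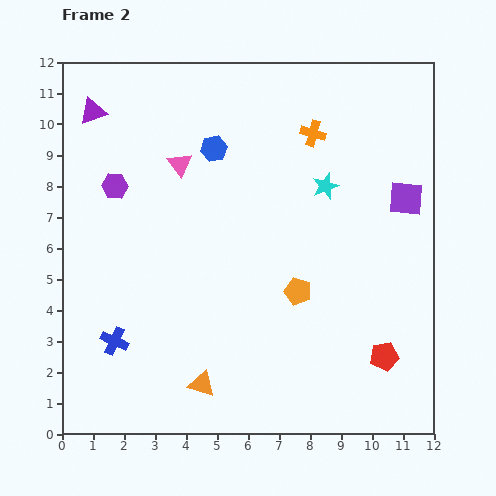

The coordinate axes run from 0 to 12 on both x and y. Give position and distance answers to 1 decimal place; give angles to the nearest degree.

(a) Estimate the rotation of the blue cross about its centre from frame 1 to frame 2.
20° clockwise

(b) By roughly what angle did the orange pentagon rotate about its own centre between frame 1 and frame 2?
18° clockwise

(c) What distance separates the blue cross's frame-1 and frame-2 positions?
2.4

The blue cross moved from (2.3, 0.7) to (1.7, 3.0), a distance of √(0.6² + 2.3²) ≈ 2.4.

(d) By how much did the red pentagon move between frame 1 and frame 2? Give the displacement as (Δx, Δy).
(2.9, -3.0)

The red pentagon was at (7.5, 5.5) in frame 1 and (10.4, 2.5) in frame 2.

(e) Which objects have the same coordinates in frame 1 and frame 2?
none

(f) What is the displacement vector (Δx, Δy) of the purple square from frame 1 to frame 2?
(4.2, -1.4)

The purple square was at (6.9, 9.0) in frame 1 and (11.1, 7.6) in frame 2.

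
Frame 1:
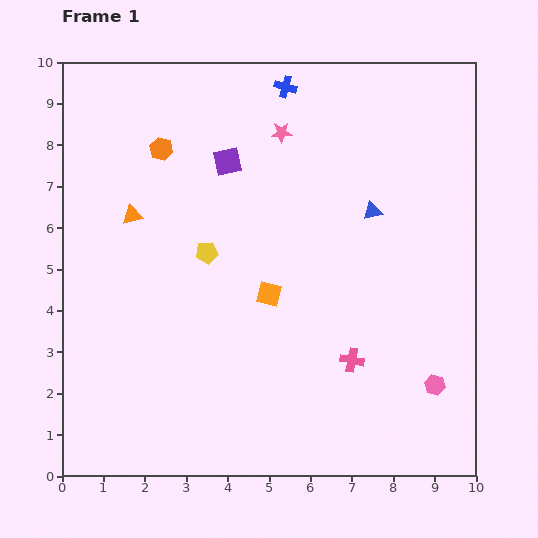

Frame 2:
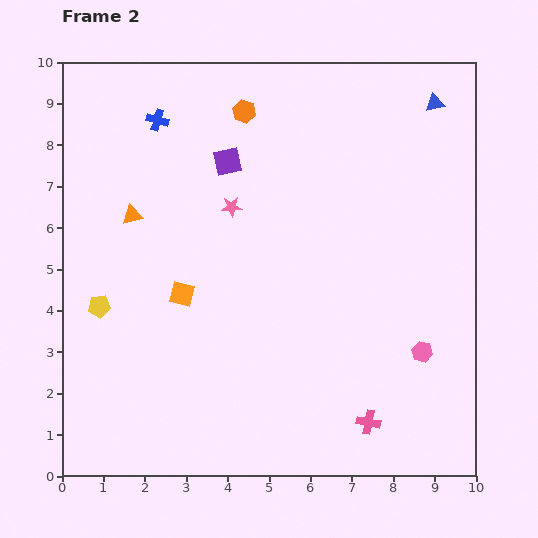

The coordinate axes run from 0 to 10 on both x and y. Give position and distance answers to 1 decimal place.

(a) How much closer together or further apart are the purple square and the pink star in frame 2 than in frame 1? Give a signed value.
-0.4

Distance in frame 1: 1.5. Distance in frame 2: 1.1.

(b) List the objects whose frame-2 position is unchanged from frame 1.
the purple square, the orange triangle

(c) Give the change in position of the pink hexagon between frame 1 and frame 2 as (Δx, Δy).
(-0.3, 0.8)

The pink hexagon was at (9.0, 2.2) in frame 1 and (8.7, 3.0) in frame 2.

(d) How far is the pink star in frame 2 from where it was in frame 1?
2.2

The pink star moved from (5.3, 8.3) to (4.1, 6.5), a distance of √(1.2² + 1.8²) ≈ 2.2.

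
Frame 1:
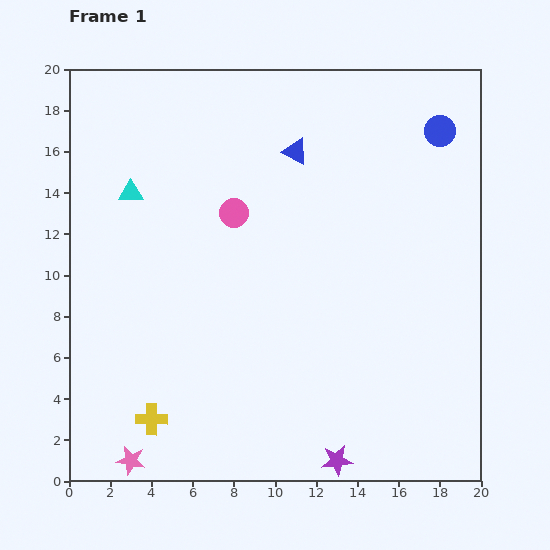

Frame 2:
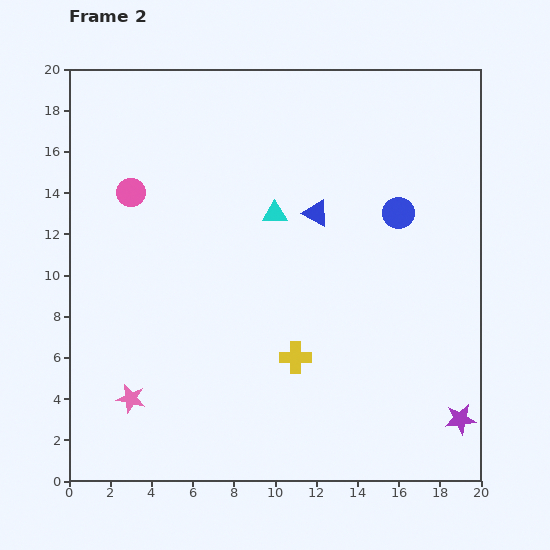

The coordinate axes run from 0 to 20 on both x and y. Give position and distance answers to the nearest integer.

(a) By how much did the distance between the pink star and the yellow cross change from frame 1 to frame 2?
+6

Distance in frame 1: 2. Distance in frame 2: 8.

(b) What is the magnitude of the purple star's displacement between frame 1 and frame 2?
6

The purple star moved from (13, 1) to (19, 3), a distance of √(6² + 2²) ≈ 6.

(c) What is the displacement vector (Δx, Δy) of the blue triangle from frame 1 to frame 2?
(1, -3)

The blue triangle was at (11, 16) in frame 1 and (12, 13) in frame 2.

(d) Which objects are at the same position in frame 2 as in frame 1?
none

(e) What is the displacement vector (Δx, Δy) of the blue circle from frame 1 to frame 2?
(-2, -4)

The blue circle was at (18, 17) in frame 1 and (16, 13) in frame 2.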